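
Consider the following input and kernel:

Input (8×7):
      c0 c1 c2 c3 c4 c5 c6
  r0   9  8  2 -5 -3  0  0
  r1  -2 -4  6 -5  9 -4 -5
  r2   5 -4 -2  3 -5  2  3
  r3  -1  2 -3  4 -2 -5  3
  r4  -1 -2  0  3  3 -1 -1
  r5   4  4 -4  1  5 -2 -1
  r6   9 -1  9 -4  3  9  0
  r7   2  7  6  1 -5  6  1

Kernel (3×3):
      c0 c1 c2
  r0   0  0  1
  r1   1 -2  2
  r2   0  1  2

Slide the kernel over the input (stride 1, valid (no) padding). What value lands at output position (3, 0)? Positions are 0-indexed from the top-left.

-4

The receptive field on the input at this output position is [-1 2 -3 / -1 -2 0 / 4 4 -4]. Elementwise product with the kernel and sum: -3·1 + -1·1 + -2·-2 + 0·2 + 4·1 + -4·2.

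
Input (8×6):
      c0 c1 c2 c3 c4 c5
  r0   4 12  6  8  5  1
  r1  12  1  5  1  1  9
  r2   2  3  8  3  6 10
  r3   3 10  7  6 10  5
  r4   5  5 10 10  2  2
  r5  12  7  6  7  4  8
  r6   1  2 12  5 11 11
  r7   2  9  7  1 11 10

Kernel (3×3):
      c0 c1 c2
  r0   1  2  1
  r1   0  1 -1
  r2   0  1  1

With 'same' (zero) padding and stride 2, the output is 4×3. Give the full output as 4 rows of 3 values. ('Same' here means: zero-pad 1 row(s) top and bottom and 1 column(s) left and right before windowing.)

5 4 14
37 30 23
35 43 43
41 41 44

Output[0,0]: The receptive field on the zero-padded input at this output position is [0 0 0 / 0 4 12 / 0 12 1]. Elementwise product with the kernel and sum: 0·1 + 0·2 + 0·1 + 4·1 + 12·-1 + 12·1 + 1·1.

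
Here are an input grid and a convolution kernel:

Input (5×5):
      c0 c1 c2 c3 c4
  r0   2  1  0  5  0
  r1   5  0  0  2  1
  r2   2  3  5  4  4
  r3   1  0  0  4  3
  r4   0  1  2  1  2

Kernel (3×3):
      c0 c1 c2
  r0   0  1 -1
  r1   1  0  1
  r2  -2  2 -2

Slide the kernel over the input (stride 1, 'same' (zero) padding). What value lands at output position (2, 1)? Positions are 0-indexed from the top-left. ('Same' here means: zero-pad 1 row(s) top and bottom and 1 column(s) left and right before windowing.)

The receptive field on the zero-padded input at this output position is [5 0 0 / 2 3 5 / 1 0 0]. Elementwise product with the kernel and sum: 0·1 + 0·-1 + 2·1 + 5·1 + 1·-2 + 0·2 + 0·-2.

5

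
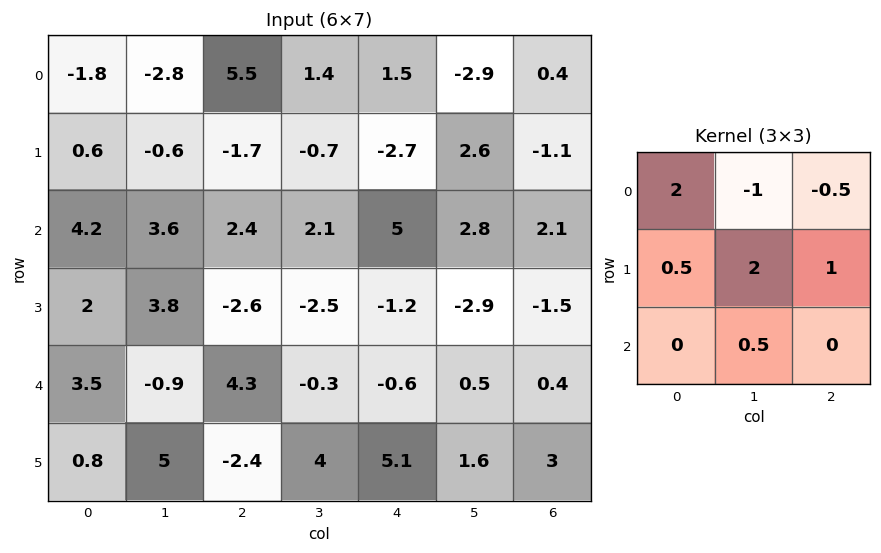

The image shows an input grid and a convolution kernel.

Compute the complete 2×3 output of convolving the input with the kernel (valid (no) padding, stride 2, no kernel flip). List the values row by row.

Output[0,0]: The receptive field on the input at this output position is [-1.8 -2.8 5.5 / 0.6 -0.6 -1.7 / 4.2 3.6 2.4]. Elementwise product with the kernel and sum: -1.8·2 + -2.8·-1 + 5.5·-0.5 + 0.6·0.5 + -0.6·2 + -1.7·1 + 3.6·0.5.
Output[0,1]: The receptive field on the input at this output position is [5.5 1.4 1.5 / -1.7 -0.7 -2.7 / 2.4 2.1 5]. Elementwise product with the kernel and sum: 5.5·2 + 1.4·-1 + 1.5·-0.5 + -1.7·0.5 + -0.7·2 + -2.7·1 + 2.1·0.5.

-4.35 4.95 9.85
9.15 -7.45 -1.5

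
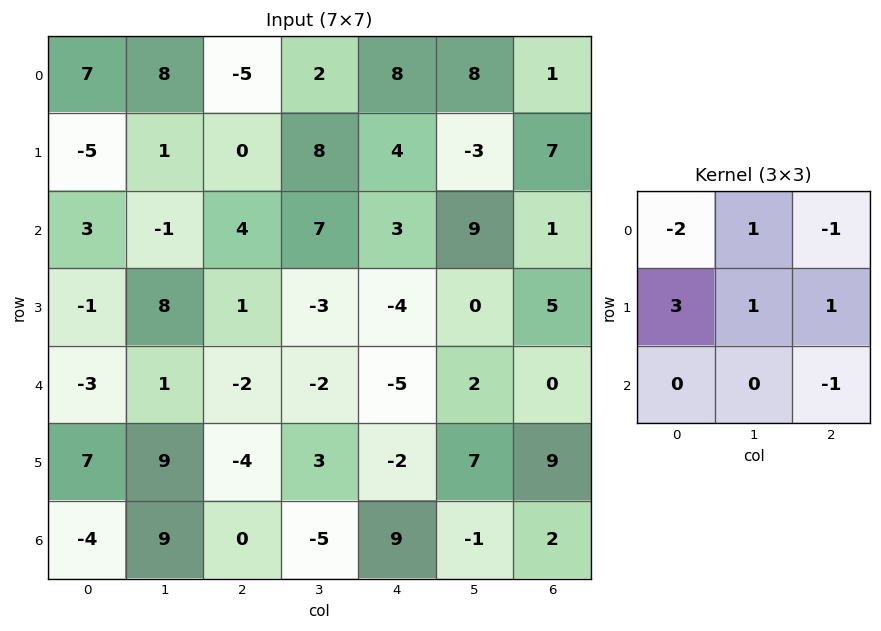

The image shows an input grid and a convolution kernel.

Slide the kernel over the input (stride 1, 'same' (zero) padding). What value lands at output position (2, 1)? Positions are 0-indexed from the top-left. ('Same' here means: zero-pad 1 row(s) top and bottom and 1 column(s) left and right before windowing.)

22

The receptive field on the zero-padded input at this output position is [-5 1 0 / 3 -1 4 / -1 8 1]. Elementwise product with the kernel and sum: -5·-2 + 1·1 + 0·-1 + 3·3 + -1·1 + 4·1 + 1·-1.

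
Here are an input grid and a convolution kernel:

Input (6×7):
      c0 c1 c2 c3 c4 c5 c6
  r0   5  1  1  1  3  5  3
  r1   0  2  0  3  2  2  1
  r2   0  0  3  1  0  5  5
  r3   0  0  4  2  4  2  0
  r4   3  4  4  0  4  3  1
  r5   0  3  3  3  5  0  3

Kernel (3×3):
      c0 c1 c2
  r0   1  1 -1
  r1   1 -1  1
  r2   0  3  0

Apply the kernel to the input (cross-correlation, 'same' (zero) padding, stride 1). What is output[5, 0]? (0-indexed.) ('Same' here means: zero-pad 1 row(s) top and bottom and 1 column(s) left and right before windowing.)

2

The receptive field on the zero-padded input at this output position is [0 3 4 / 0 0 3 / 0 0 0]. Elementwise product with the kernel and sum: 0·1 + 3·1 + 4·-1 + 0·1 + 0·-1 + 3·1 + 0·3.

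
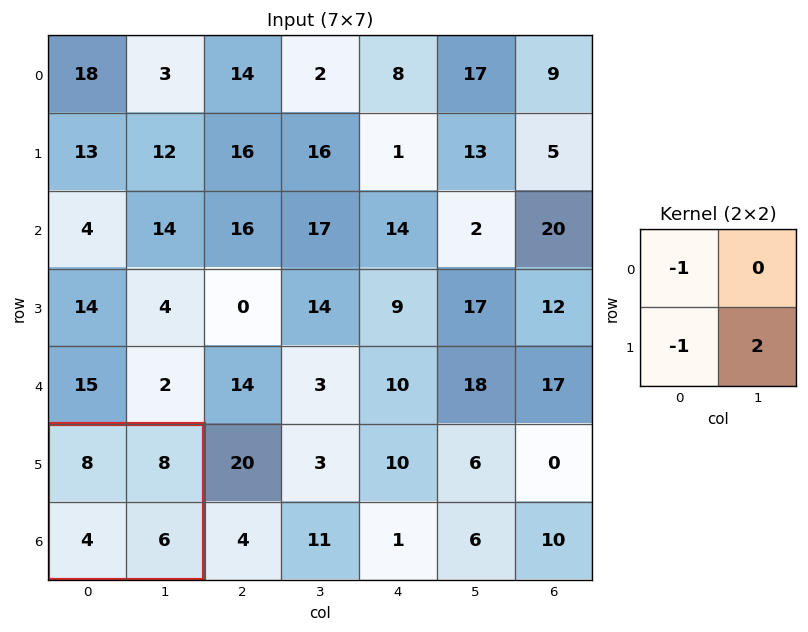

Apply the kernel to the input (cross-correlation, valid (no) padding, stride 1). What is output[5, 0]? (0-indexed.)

0

The receptive field on the input at this output position is [8 8 / 4 6]. Elementwise product with the kernel and sum: 8·-1 + 4·-1 + 6·2.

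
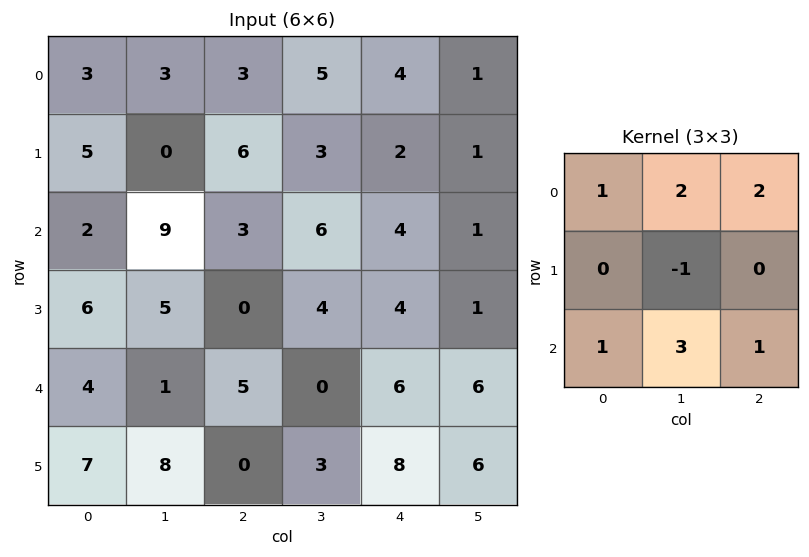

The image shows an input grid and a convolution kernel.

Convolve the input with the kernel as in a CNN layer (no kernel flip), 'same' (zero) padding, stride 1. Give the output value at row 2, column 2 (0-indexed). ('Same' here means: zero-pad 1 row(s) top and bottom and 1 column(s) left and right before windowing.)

24

The receptive field on the zero-padded input at this output position is [0 6 3 / 9 3 6 / 5 0 4]. Elementwise product with the kernel and sum: 0·1 + 6·2 + 3·2 + 3·-1 + 5·1 + 0·3 + 4·1.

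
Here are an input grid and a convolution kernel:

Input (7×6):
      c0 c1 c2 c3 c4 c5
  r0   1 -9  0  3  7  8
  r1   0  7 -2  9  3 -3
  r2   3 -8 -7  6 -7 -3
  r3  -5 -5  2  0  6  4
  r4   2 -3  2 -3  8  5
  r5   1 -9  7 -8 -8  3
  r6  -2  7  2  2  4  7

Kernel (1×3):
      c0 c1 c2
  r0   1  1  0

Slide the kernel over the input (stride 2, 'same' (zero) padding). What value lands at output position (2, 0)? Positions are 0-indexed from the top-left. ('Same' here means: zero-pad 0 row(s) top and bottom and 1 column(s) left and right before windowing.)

2

The receptive field on the zero-padded input at this output position is [0 2 -3]. Elementwise product with the kernel and sum: 0·1 + 2·1.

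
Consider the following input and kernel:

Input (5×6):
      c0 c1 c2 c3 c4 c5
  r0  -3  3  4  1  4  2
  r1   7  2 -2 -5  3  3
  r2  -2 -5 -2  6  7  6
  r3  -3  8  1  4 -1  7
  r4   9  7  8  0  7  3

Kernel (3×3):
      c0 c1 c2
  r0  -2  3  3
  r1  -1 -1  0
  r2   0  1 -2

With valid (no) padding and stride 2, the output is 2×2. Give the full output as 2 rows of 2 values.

17 6
-31 24

Output[0,0]: The receptive field on the input at this output position is [-3 3 4 / 7 2 -2 / -2 -5 -2]. Elementwise product with the kernel and sum: -3·-2 + 3·3 + 4·3 + 7·-1 + 2·-1 + -5·1 + -2·-2.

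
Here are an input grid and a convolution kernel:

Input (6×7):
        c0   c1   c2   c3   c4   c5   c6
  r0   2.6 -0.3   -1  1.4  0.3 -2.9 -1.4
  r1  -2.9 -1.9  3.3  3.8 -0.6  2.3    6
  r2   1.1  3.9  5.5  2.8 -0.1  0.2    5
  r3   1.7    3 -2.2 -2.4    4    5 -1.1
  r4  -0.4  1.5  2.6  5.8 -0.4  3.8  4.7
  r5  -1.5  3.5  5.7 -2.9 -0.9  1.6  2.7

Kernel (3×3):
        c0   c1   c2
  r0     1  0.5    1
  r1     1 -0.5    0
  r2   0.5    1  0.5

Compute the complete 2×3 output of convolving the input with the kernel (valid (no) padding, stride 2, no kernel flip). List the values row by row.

6.7 6.9 -1.65
11.35 12.7 12.45

Output[0,0]: The receptive field on the input at this output position is [2.6 -0.3 -1 / -2.9 -1.9 3.3 / 1.1 3.9 5.5]. Elementwise product with the kernel and sum: 2.6·1 + -0.3·0.5 + -1·1 + -2.9·1 + -1.9·-0.5 + 1.1·0.5 + 3.9·1 + 5.5·0.5.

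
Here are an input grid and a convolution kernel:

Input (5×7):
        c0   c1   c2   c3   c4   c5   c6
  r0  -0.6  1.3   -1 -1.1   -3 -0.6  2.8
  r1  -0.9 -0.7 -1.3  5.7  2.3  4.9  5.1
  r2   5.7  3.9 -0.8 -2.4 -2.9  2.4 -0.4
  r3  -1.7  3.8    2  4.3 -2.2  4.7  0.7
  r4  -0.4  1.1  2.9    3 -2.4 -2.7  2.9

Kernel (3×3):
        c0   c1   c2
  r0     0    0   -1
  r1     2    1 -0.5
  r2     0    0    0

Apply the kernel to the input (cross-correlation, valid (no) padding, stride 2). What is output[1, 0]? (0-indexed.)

The receptive field on the input at this output position is [5.7 3.9 -0.8 / -1.7 3.8 2 / -0.4 1.1 2.9]. Elementwise product with the kernel and sum: -0.8·-1 + -1.7·2 + 3.8·1 + 2·-0.5.

0.2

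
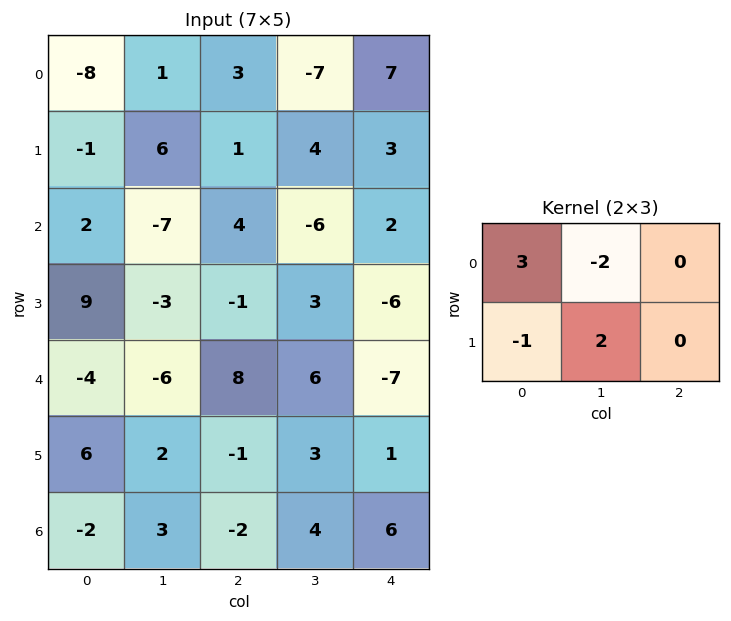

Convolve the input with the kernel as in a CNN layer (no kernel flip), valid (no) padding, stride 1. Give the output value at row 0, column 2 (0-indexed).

The receptive field on the input at this output position is [3 -7 7 / 1 4 3]. Elementwise product with the kernel and sum: 3·3 + -7·-2 + 1·-1 + 4·2.

30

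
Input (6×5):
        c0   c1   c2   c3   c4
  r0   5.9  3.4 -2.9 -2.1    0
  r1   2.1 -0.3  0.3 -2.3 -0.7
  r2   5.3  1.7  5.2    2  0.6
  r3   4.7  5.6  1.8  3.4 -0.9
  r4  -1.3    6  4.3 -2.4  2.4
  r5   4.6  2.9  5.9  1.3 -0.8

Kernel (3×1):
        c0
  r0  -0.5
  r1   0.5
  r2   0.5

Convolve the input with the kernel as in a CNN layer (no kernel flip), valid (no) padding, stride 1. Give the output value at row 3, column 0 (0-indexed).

The receptive field on the input at this output position is [4.7 / -1.3 / 4.6]. Elementwise product with the kernel and sum: 4.7·-0.5 + -1.3·0.5 + 4.6·0.5.

-0.7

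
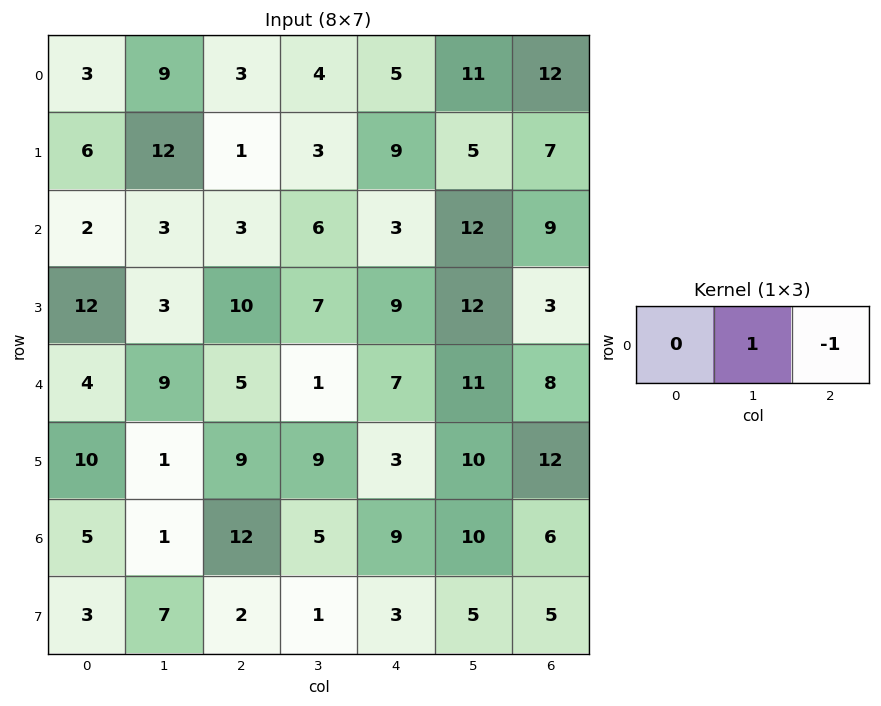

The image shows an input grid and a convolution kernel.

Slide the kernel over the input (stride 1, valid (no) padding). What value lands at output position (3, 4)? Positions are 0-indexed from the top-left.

9

The receptive field on the input at this output position is [9 12 3]. Elementwise product with the kernel and sum: 12·1 + 3·-1.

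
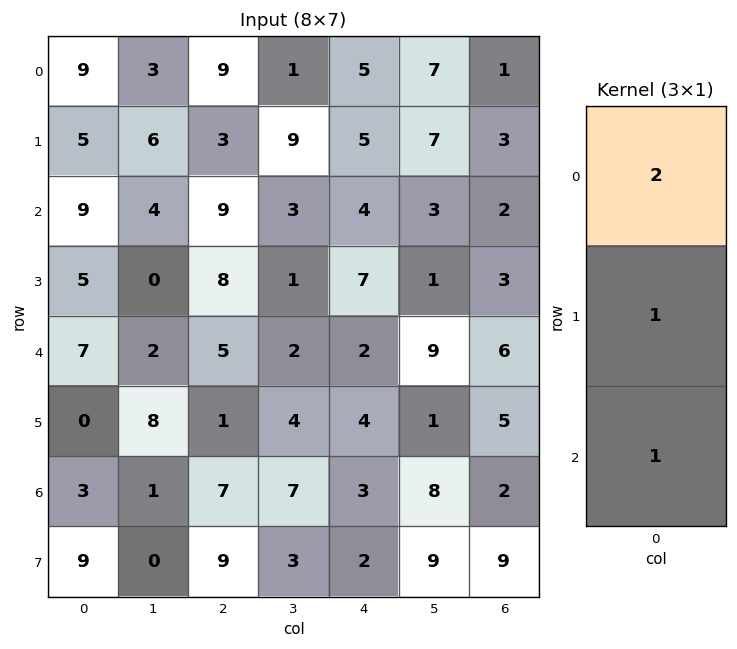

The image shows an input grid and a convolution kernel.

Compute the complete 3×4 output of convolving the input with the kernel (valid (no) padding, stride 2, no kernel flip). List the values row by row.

Output[0,0]: The receptive field on the input at this output position is [9 / 5 / 9]. Elementwise product with the kernel and sum: 9·2 + 5·1 + 9·1.

32 30 19 7
30 31 17 13
17 18 11 19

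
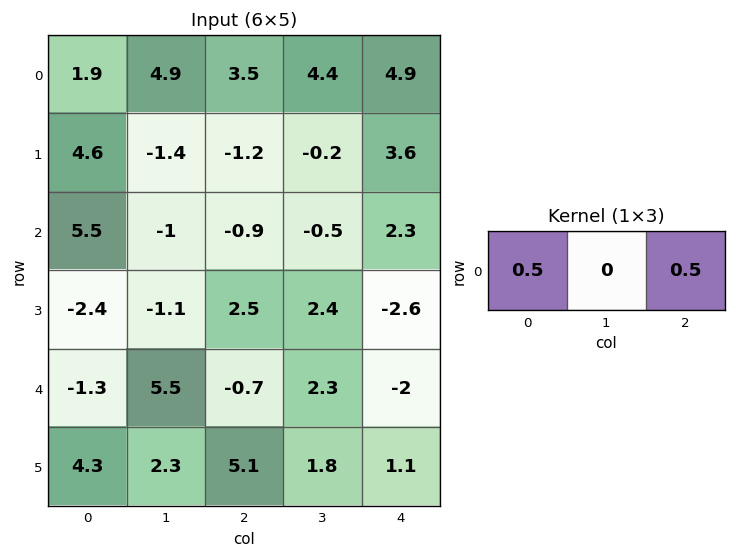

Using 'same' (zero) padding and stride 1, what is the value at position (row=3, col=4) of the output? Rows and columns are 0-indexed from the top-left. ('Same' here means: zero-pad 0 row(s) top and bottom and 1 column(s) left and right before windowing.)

1.2

The receptive field on the zero-padded input at this output position is [2.4 -2.6 0]. Elementwise product with the kernel and sum: 2.4·0.5 + 0·0.5.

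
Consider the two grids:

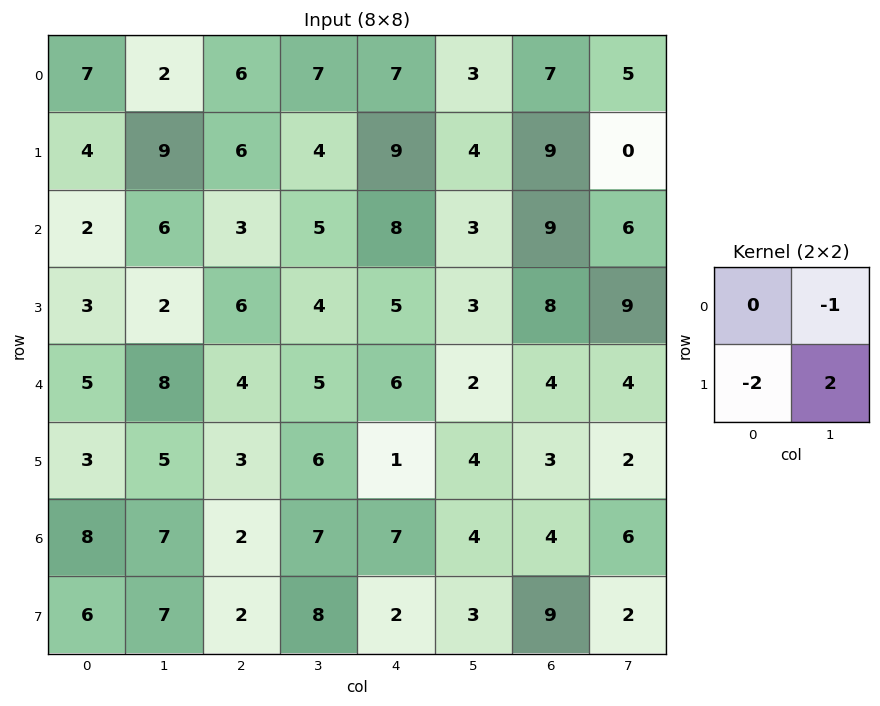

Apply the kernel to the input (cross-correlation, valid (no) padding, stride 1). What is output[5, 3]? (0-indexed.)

The receptive field on the input at this output position is [6 1 / 7 7]. Elementwise product with the kernel and sum: 1·-1 + 7·-2 + 7·2.

-1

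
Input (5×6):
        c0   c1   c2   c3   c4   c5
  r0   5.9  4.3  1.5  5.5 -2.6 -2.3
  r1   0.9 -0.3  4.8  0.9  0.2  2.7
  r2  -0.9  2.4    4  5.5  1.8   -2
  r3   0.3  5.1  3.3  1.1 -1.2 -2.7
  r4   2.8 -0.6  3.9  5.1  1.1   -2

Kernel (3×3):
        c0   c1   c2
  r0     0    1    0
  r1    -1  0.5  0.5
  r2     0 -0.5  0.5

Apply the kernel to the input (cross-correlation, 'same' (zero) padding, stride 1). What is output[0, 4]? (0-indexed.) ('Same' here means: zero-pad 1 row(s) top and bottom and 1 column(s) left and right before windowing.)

-6.7

The receptive field on the zero-padded input at this output position is [0 0 0 / 5.5 -2.6 -2.3 / 0.9 0.2 2.7]. Elementwise product with the kernel and sum: 0·1 + 5.5·-1 + -2.6·0.5 + -2.3·0.5 + 0.2·-0.5 + 2.7·0.5.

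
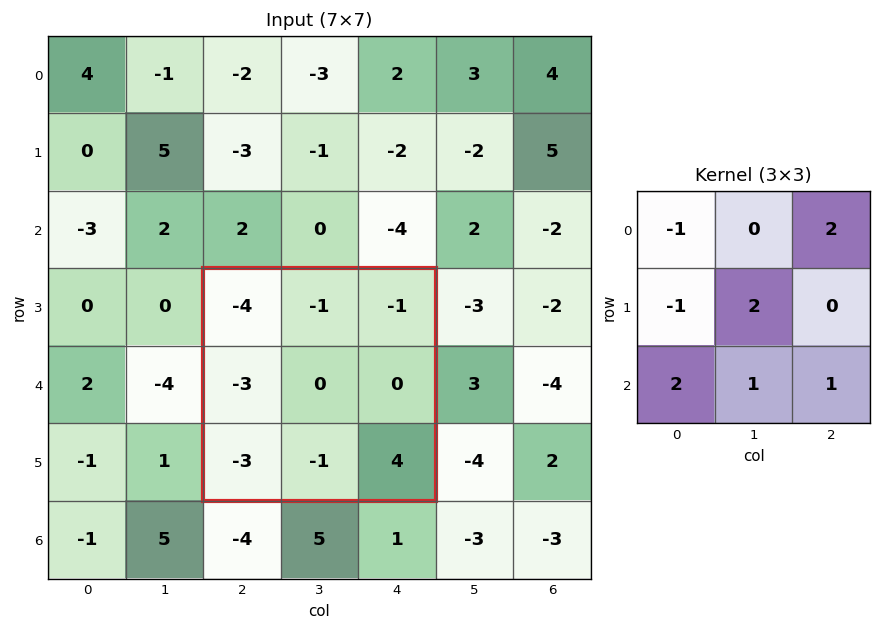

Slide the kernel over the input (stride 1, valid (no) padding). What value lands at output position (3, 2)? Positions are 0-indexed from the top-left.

2

The receptive field on the input at this output position is [-4 -1 -1 / -3 0 0 / -3 -1 4]. Elementwise product with the kernel and sum: -4·-1 + -1·2 + -3·-1 + 0·2 + -3·2 + -1·1 + 4·1.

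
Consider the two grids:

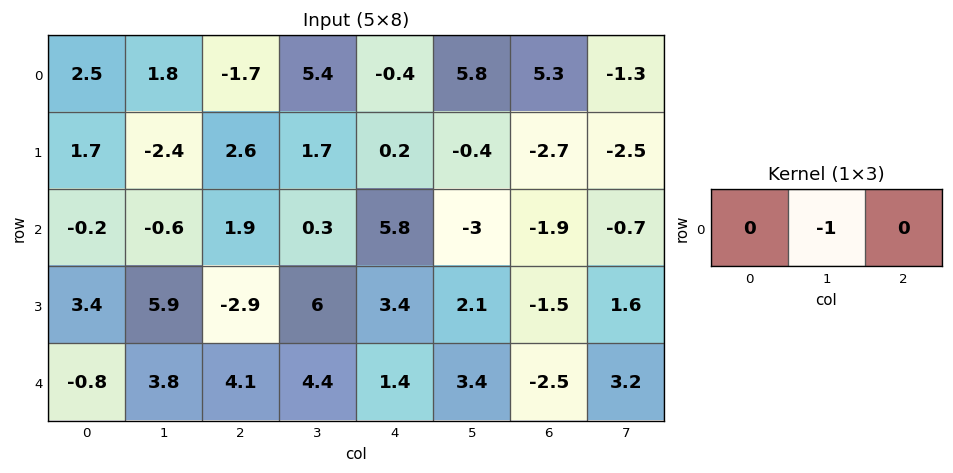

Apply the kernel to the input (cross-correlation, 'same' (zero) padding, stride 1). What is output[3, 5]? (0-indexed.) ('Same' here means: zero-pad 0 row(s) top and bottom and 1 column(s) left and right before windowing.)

The receptive field on the zero-padded input at this output position is [3.4 2.1 -1.5]. Elementwise product with the kernel and sum: 2.1·-1.

-2.1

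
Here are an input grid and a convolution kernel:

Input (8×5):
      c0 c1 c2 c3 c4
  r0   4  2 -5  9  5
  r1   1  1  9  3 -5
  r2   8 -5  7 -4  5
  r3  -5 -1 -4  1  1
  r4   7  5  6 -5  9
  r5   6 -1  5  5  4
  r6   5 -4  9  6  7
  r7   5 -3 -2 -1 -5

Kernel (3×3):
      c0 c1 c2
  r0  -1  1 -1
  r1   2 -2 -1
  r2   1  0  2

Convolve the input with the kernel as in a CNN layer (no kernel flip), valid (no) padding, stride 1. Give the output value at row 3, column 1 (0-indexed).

8

The receptive field on the input at this output position is [-1 -4 1 / 5 6 -5 / -1 5 5]. Elementwise product with the kernel and sum: -1·-1 + -4·1 + 1·-1 + 5·2 + 6·-2 + -5·-1 + -1·1 + 5·2.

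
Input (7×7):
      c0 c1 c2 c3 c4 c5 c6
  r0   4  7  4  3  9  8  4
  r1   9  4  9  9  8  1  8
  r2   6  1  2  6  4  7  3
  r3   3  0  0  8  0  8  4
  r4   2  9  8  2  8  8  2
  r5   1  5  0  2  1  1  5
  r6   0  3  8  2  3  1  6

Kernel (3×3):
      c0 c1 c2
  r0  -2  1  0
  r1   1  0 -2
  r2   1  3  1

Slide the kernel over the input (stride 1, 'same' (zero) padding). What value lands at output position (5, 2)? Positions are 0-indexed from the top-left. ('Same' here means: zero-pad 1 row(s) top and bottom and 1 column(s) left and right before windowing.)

20

The receptive field on the zero-padded input at this output position is [9 8 2 / 5 0 2 / 3 8 2]. Elementwise product with the kernel and sum: 9·-2 + 8·1 + 5·1 + 2·-2 + 3·1 + 8·3 + 2·1.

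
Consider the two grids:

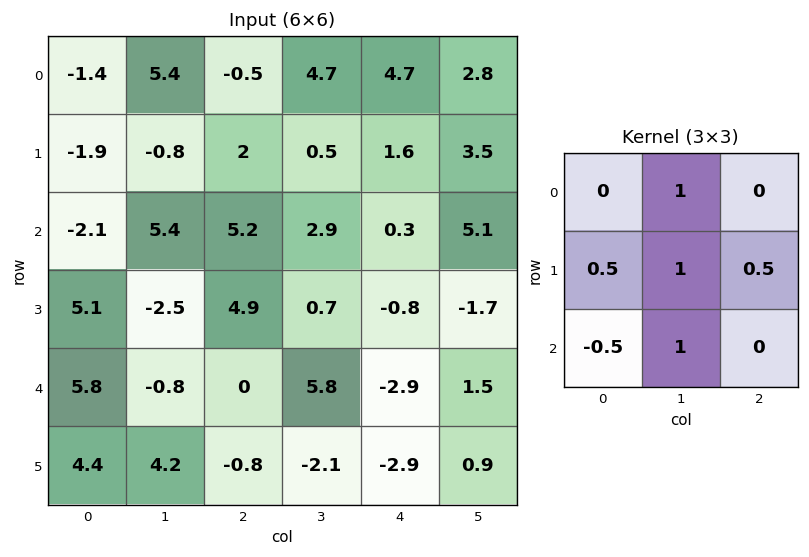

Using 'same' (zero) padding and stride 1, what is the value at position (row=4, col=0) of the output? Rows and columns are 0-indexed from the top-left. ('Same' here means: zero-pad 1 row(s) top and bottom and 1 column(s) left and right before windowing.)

The receptive field on the zero-padded input at this output position is [0 5.1 -2.5 / 0 5.8 -0.8 / 0 4.4 4.2]. Elementwise product with the kernel and sum: 5.1·1 + 0·0.5 + 5.8·1 + -0.8·0.5 + 0·-0.5 + 4.4·1.

14.9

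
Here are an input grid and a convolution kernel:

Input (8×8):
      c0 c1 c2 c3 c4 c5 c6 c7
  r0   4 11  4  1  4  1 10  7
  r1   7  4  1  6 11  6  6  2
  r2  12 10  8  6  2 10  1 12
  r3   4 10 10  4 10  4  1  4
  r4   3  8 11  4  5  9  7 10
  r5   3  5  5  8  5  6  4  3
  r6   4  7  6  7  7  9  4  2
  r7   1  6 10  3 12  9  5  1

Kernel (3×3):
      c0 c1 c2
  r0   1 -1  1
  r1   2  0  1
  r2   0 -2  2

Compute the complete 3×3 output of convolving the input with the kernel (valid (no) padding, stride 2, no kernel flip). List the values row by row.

8 12 23
34 36 10
15 27 7

Output[0,0]: The receptive field on the input at this output position is [4 11 4 / 7 4 1 / 12 10 8]. Elementwise product with the kernel and sum: 4·1 + 11·-1 + 4·1 + 7·2 + 1·1 + 10·-2 + 8·2.
Output[0,1]: The receptive field on the input at this output position is [4 1 4 / 1 6 11 / 8 6 2]. Elementwise product with the kernel and sum: 4·1 + 1·-1 + 4·1 + 1·2 + 11·1 + 6·-2 + 2·2.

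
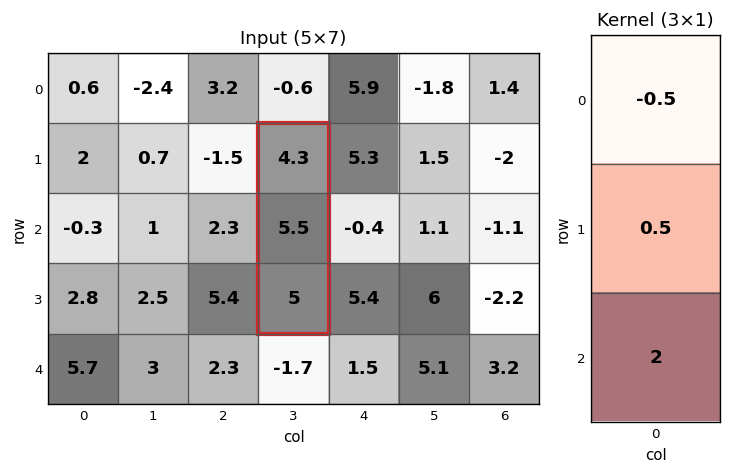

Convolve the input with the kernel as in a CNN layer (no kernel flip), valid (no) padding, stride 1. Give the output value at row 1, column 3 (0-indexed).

10.6

The receptive field on the input at this output position is [4.3 / 5.5 / 5]. Elementwise product with the kernel and sum: 4.3·-0.5 + 5.5·0.5 + 5·2.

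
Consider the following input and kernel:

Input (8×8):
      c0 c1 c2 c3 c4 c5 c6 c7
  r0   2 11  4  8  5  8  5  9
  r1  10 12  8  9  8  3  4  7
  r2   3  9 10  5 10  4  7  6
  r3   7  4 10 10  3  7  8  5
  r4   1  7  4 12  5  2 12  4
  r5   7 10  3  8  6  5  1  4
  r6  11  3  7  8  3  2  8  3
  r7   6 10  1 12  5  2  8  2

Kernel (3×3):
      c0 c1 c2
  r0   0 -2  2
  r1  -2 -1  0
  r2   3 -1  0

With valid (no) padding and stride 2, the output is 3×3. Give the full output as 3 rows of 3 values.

-46 -6 1
-20 -20 6
0 -15 10

Output[0,0]: The receptive field on the input at this output position is [2 11 4 / 10 12 8 / 3 9 10]. Elementwise product with the kernel and sum: 11·-2 + 4·2 + 10·-2 + 12·-1 + 3·3 + 9·-1.
Output[0,1]: The receptive field on the input at this output position is [4 8 5 / 8 9 8 / 10 5 10]. Elementwise product with the kernel and sum: 8·-2 + 5·2 + 8·-2 + 9·-1 + 10·3 + 5·-1.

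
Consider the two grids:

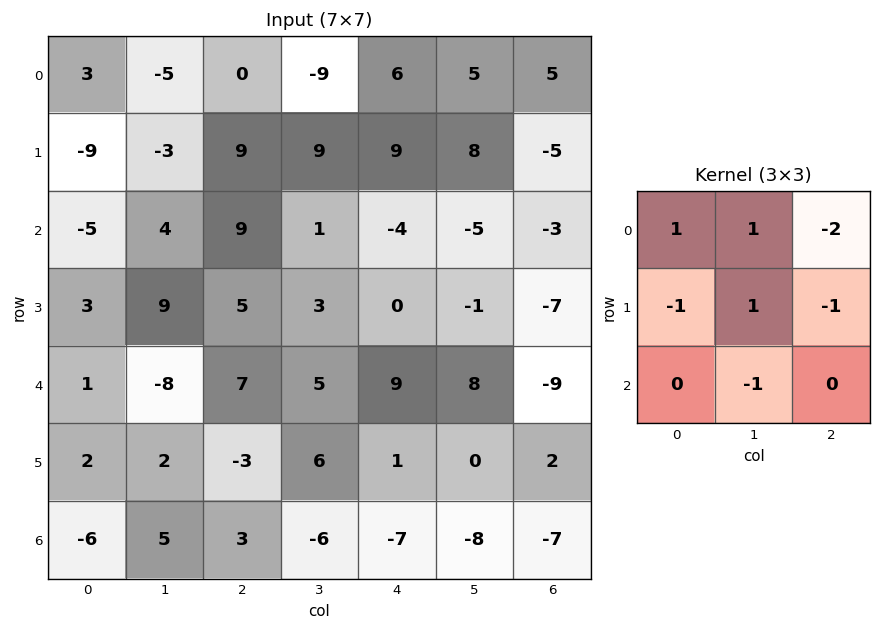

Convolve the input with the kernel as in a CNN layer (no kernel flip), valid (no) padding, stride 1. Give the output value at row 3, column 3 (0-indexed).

The receptive field on the input at this output position is [3 0 -1 / 5 9 8 / 6 1 0]. Elementwise product with the kernel and sum: 3·1 + 0·1 + -1·-2 + 5·-1 + 9·1 + 8·-1 + 1·-1.

0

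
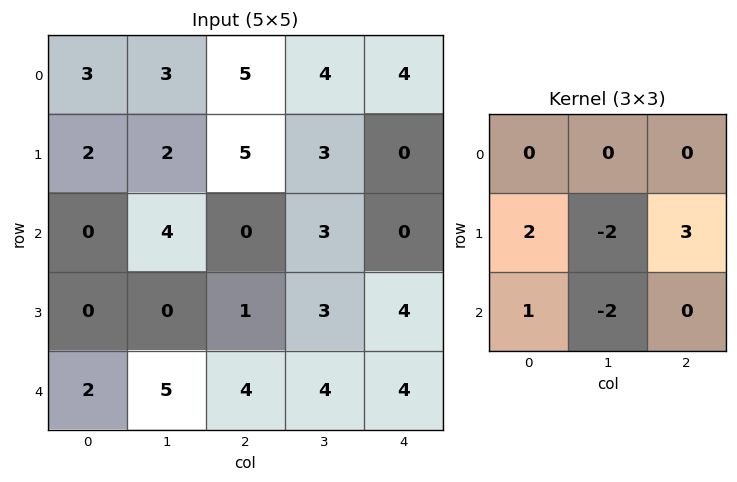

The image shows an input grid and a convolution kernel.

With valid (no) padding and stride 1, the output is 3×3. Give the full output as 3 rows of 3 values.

Output[0,0]: The receptive field on the input at this output position is [3 3 5 / 2 2 5 / 0 4 0]. Elementwise product with the kernel and sum: 2·2 + 2·-2 + 5·3 + 0·1 + 4·-2.

7 7 -2
-8 15 -11
-5 4 4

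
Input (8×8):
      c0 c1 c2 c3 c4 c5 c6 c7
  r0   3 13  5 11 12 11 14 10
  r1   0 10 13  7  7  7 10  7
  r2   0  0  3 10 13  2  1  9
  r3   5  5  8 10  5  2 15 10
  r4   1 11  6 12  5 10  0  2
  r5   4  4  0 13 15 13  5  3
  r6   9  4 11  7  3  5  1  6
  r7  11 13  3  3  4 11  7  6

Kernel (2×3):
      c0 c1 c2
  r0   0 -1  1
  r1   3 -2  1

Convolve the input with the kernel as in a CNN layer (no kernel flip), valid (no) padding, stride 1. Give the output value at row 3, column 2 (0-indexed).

-6

The receptive field on the input at this output position is [8 10 5 / 6 12 5]. Elementwise product with the kernel and sum: 10·-1 + 5·1 + 6·3 + 12·-2 + 5·1.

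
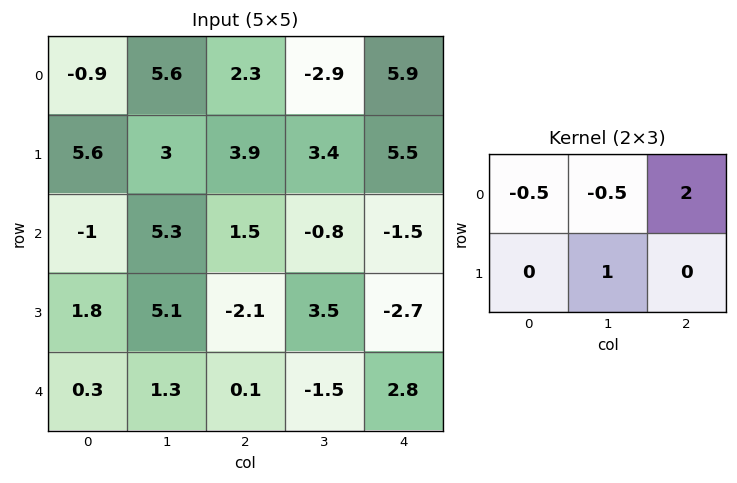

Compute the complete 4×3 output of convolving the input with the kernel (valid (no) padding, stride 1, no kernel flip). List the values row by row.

5.25 -5.85 15.5
8.8 4.85 6.55
5.95 -7.1 0.15
-6.35 5.6 -7.6

Output[0,0]: The receptive field on the input at this output position is [-0.9 5.6 2.3 / 5.6 3 3.9]. Elementwise product with the kernel and sum: -0.9·-0.5 + 5.6·-0.5 + 2.3·2 + 3·1.
Output[0,1]: The receptive field on the input at this output position is [5.6 2.3 -2.9 / 3 3.9 3.4]. Elementwise product with the kernel and sum: 5.6·-0.5 + 2.3·-0.5 + -2.9·2 + 3.9·1.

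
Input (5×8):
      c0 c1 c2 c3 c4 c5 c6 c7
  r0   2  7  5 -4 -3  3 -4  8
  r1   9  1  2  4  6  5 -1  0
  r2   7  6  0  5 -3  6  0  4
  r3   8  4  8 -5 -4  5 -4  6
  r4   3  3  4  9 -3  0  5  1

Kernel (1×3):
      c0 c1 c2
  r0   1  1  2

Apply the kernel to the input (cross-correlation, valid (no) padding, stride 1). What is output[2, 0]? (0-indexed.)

13

The receptive field on the input at this output position is [7 6 0]. Elementwise product with the kernel and sum: 7·1 + 6·1 + 0·2.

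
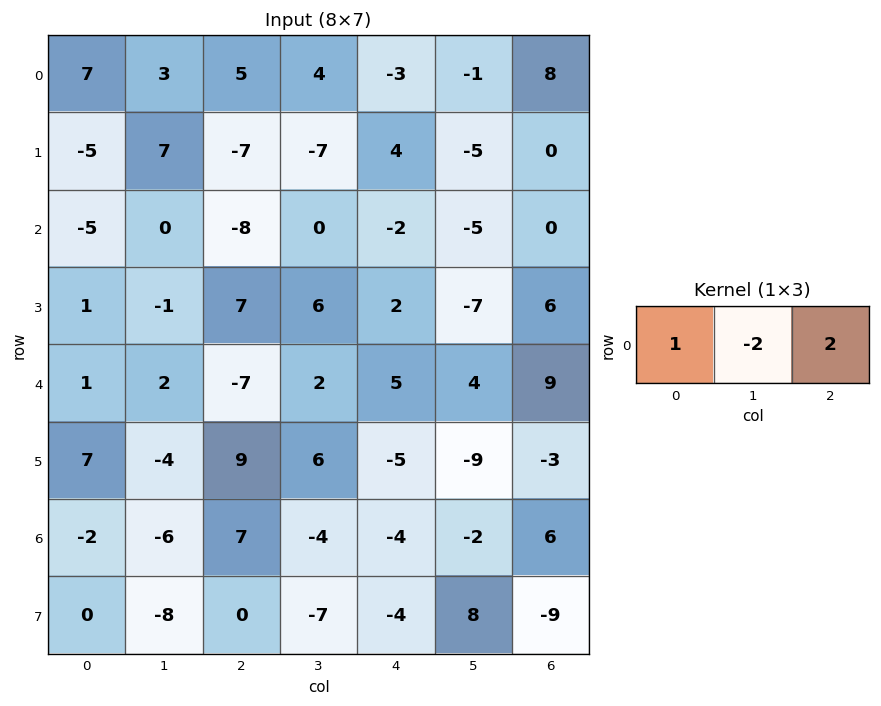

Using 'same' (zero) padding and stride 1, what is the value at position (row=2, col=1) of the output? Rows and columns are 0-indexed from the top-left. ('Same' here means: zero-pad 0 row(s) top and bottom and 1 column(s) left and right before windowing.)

-21

The receptive field on the zero-padded input at this output position is [-5 0 -8]. Elementwise product with the kernel and sum: -5·1 + 0·-2 + -8·2.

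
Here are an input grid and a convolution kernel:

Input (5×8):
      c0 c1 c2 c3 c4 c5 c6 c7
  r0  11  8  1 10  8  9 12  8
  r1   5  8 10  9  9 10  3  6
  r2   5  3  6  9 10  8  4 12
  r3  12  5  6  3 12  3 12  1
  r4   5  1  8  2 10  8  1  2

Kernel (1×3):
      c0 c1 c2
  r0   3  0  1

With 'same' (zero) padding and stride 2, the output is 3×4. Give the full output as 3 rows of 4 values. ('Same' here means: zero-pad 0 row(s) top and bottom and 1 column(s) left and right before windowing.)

8 34 39 35
3 18 35 36
1 5 14 26

Output[0,0]: The receptive field on the zero-padded input at this output position is [0 11 8]. Elementwise product with the kernel and sum: 0·3 + 8·1.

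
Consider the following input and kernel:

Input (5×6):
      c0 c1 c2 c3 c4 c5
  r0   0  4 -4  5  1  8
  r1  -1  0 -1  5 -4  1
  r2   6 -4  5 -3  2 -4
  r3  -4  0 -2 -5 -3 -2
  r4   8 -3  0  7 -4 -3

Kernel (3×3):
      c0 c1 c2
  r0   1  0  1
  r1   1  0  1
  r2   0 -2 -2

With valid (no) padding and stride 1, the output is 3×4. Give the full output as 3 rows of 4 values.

-8 10 -6 23
13 12 18 9
11 -26 -4 0

Output[0,0]: The receptive field on the input at this output position is [0 4 -4 / -1 0 -1 / 6 -4 5]. Elementwise product with the kernel and sum: 0·1 + -4·1 + -1·1 + -1·1 + -4·-2 + 5·-2.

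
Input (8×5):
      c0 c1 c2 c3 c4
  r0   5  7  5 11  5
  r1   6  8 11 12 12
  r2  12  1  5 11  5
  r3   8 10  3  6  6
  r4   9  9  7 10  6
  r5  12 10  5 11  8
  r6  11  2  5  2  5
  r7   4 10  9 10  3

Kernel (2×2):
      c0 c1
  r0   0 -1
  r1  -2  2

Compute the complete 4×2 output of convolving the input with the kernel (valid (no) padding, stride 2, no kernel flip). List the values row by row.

-3 -9
3 -5
-13 2
10 0

Output[0,0]: The receptive field on the input at this output position is [5 7 / 6 8]. Elementwise product with the kernel and sum: 7·-1 + 6·-2 + 8·2.
Output[0,1]: The receptive field on the input at this output position is [5 11 / 11 12]. Elementwise product with the kernel and sum: 11·-1 + 11·-2 + 12·2.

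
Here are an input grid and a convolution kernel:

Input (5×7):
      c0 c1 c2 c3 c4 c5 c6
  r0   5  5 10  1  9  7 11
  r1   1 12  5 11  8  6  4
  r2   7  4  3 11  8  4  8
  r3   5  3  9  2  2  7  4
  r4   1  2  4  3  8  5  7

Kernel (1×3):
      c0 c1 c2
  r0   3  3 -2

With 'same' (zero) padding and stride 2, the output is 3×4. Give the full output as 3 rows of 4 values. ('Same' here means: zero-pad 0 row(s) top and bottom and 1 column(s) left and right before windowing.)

5 43 16 54
13 -1 49 36
-1 12 23 36

Output[0,0]: The receptive field on the zero-padded input at this output position is [0 5 5]. Elementwise product with the kernel and sum: 0·3 + 5·3 + 5·-2.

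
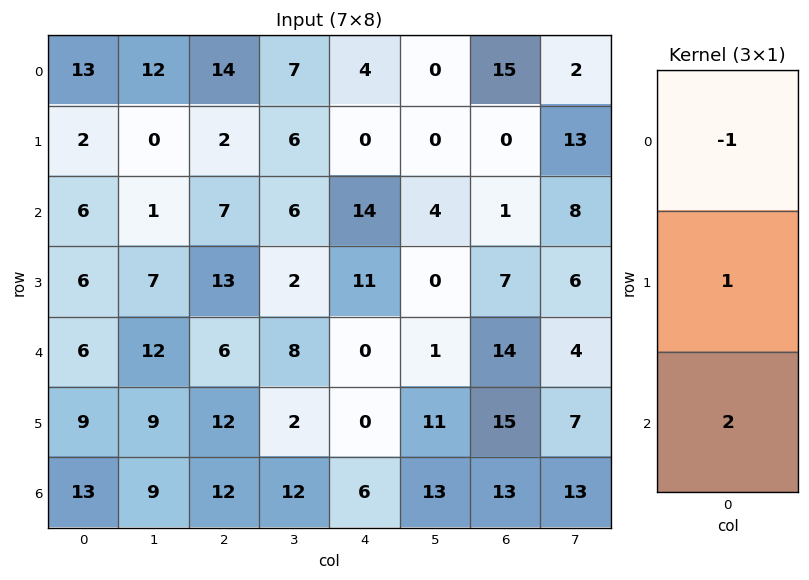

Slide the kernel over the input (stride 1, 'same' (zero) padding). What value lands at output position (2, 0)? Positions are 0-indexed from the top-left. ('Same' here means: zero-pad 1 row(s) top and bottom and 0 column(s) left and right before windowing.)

16

The receptive field on the zero-padded input at this output position is [2 / 6 / 6]. Elementwise product with the kernel and sum: 2·-1 + 6·1 + 6·2.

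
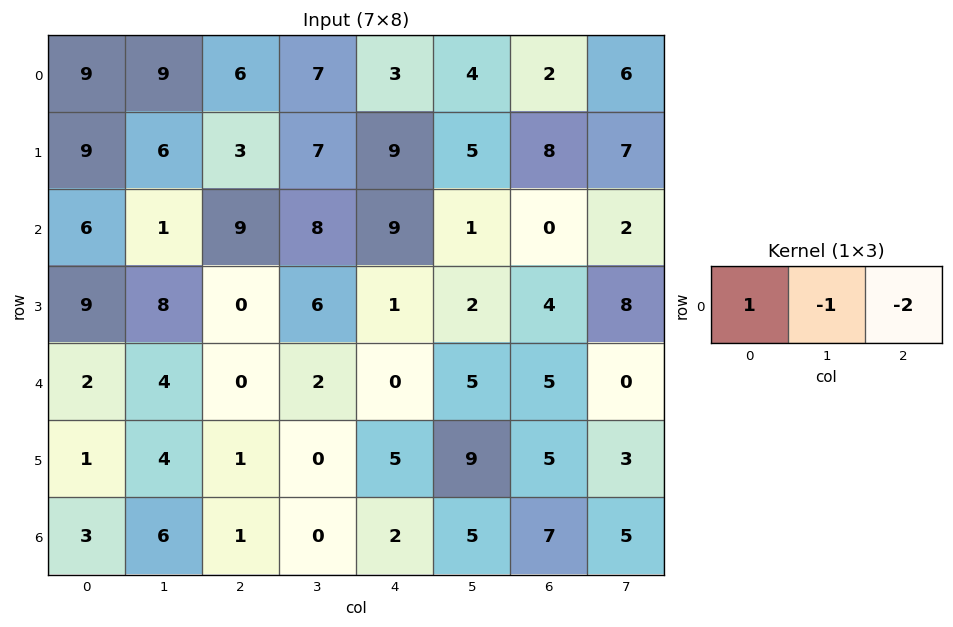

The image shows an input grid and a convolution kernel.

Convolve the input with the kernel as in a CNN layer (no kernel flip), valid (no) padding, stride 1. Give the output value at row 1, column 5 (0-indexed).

-17

The receptive field on the input at this output position is [5 8 7]. Elementwise product with the kernel and sum: 5·1 + 8·-1 + 7·-2.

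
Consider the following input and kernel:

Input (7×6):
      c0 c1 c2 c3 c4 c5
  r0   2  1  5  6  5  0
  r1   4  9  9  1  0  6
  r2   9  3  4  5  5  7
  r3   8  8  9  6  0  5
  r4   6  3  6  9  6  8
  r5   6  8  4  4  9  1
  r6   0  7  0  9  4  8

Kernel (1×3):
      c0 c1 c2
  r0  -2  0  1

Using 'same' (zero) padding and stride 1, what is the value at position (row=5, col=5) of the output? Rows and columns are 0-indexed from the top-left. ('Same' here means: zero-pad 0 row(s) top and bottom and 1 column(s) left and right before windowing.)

-18

The receptive field on the zero-padded input at this output position is [9 1 0]. Elementwise product with the kernel and sum: 9·-2 + 0·1.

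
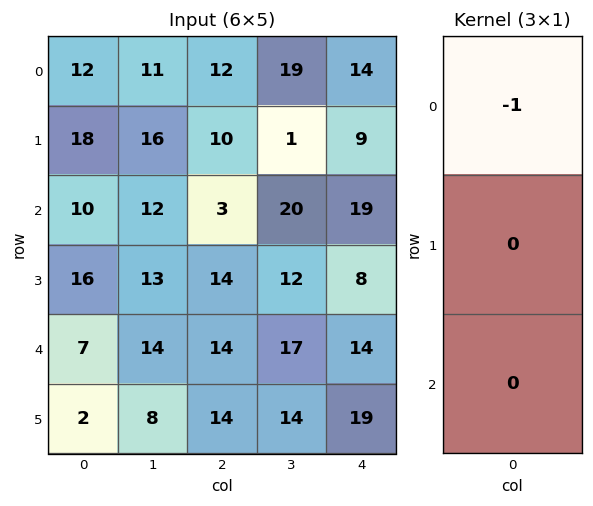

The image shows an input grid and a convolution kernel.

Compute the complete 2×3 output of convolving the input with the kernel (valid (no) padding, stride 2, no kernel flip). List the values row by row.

-12 -12 -14
-10 -3 -19

Output[0,0]: The receptive field on the input at this output position is [12 / 18 / 10]. Elementwise product with the kernel and sum: 12·-1.
Output[0,1]: The receptive field on the input at this output position is [12 / 10 / 3]. Elementwise product with the kernel and sum: 12·-1.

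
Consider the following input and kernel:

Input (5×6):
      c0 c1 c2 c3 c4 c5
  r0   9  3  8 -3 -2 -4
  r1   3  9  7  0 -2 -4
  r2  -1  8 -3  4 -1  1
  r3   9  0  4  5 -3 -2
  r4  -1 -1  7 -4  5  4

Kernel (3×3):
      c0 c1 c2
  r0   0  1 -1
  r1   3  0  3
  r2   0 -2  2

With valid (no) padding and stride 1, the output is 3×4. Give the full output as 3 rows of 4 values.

3 52 4 -6
-2 45 -26 19
66 -14 26 5

Output[0,0]: The receptive field on the input at this output position is [9 3 8 / 3 9 7 / -1 8 -3]. Elementwise product with the kernel and sum: 3·1 + 8·-1 + 3·3 + 7·3 + 8·-2 + -3·2.
Output[0,1]: The receptive field on the input at this output position is [3 8 -3 / 9 7 0 / 8 -3 4]. Elementwise product with the kernel and sum: 8·1 + -3·-1 + 9·3 + 0·3 + -3·-2 + 4·2.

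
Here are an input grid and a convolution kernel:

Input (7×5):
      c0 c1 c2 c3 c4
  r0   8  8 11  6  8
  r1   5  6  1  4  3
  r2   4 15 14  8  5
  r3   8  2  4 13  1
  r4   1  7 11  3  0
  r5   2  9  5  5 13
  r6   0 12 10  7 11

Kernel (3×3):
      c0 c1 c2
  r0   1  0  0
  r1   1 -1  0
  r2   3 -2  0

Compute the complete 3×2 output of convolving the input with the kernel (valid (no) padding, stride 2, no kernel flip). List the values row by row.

-11 34
-1 32
-30 27

Output[0,0]: The receptive field on the input at this output position is [8 8 11 / 5 6 1 / 4 15 14]. Elementwise product with the kernel and sum: 8·1 + 5·1 + 6·-1 + 4·3 + 15·-2.
Output[0,1]: The receptive field on the input at this output position is [11 6 8 / 1 4 3 / 14 8 5]. Elementwise product with the kernel and sum: 11·1 + 1·1 + 4·-1 + 14·3 + 8·-2.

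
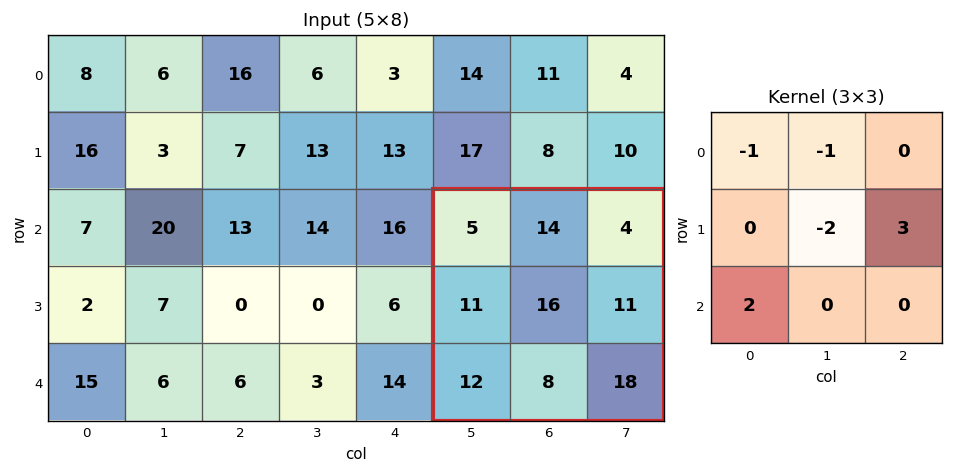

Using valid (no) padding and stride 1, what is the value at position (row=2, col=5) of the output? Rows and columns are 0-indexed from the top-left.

The receptive field on the input at this output position is [5 14 4 / 11 16 11 / 12 8 18]. Elementwise product with the kernel and sum: 5·-1 + 14·-1 + 16·-2 + 11·3 + 12·2.

6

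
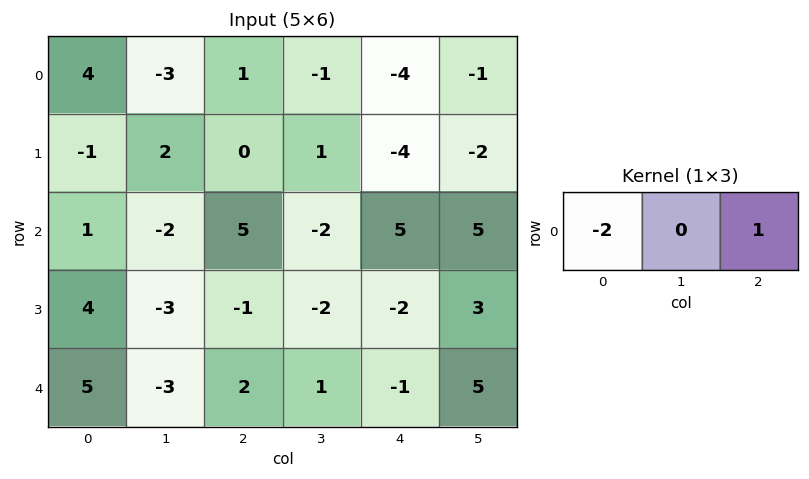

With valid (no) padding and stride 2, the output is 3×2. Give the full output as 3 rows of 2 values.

-7 -6
3 -5
-8 -5

Output[0,0]: The receptive field on the input at this output position is [4 -3 1]. Elementwise product with the kernel and sum: 4·-2 + 1·1.
Output[0,1]: The receptive field on the input at this output position is [1 -1 -4]. Elementwise product with the kernel and sum: 1·-2 + -4·1.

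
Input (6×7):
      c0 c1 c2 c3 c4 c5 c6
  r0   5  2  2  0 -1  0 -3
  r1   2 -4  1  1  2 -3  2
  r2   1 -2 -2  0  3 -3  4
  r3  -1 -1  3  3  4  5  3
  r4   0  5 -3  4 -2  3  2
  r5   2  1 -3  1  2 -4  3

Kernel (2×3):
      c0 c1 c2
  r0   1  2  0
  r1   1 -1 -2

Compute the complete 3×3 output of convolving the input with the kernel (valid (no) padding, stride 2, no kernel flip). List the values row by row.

Output[0,0]: The receptive field on the input at this output position is [5 2 2 / 2 -4 1]. Elementwise product with the kernel and sum: 5·1 + 2·2 + 2·1 + -4·-1 + 1·-2.
Output[0,1]: The receptive field on the input at this output position is [2 0 -1 / 1 1 2]. Elementwise product with the kernel and sum: 2·1 + 0·2 + 1·1 + 1·-1 + 2·-2.

13 -2 0
-9 -10 -10
17 -3 4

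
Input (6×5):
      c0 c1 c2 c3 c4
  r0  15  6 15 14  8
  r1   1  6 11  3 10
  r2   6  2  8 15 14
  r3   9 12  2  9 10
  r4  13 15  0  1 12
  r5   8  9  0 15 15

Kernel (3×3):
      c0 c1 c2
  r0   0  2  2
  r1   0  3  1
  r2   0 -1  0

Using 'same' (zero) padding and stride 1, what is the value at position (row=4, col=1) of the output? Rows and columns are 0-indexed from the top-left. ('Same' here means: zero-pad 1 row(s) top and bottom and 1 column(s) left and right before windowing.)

64

The receptive field on the zero-padded input at this output position is [9 12 2 / 13 15 0 / 8 9 0]. Elementwise product with the kernel and sum: 12·2 + 2·2 + 15·3 + 0·1 + 9·-1.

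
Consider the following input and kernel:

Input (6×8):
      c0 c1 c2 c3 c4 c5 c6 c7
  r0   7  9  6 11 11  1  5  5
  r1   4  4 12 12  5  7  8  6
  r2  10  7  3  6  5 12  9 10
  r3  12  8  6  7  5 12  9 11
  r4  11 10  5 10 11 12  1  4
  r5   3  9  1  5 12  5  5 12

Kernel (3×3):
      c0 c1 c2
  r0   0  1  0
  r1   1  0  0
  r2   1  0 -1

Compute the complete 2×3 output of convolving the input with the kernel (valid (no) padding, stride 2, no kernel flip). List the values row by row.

20 21 2
25 6 27

Output[0,0]: The receptive field on the input at this output position is [7 9 6 / 4 4 12 / 10 7 3]. Elementwise product with the kernel and sum: 9·1 + 4·1 + 10·1 + 3·-1.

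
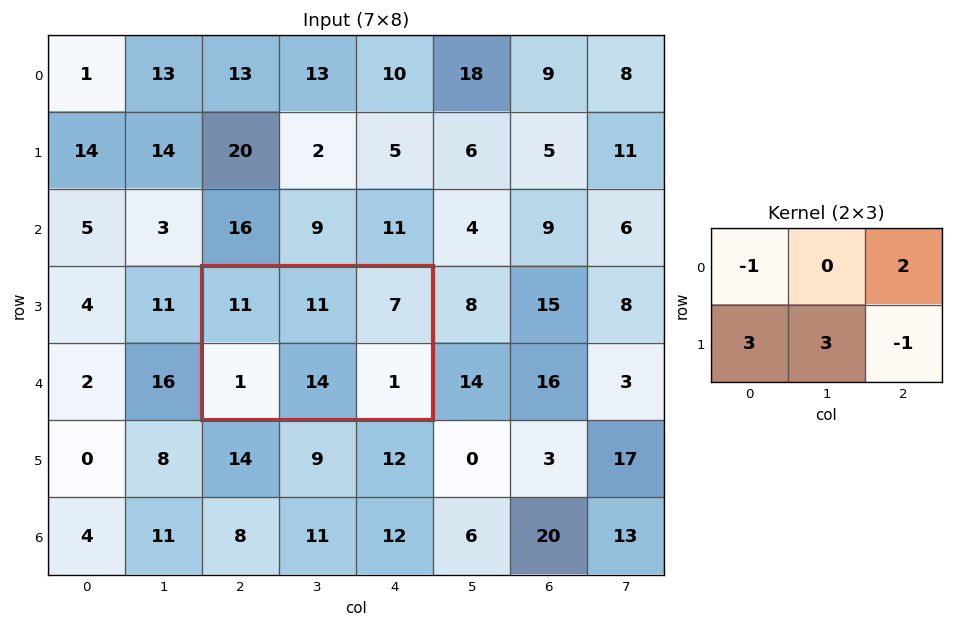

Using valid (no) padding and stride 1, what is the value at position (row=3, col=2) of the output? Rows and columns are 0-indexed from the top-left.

The receptive field on the input at this output position is [11 11 7 / 1 14 1]. Elementwise product with the kernel and sum: 11·-1 + 7·2 + 1·3 + 14·3 + 1·-1.

47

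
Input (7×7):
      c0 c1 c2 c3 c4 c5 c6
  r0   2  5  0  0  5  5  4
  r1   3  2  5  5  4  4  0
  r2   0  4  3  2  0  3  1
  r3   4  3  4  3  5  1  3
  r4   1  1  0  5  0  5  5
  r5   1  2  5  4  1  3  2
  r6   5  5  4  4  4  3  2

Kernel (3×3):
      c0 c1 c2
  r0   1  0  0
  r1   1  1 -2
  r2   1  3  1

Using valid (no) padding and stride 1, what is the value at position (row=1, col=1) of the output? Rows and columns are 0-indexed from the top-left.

The receptive field on the input at this output position is [2 5 5 / 4 3 2 / 3 4 3]. Elementwise product with the kernel and sum: 2·1 + 4·1 + 3·1 + 2·-2 + 3·1 + 4·3 + 3·1.

23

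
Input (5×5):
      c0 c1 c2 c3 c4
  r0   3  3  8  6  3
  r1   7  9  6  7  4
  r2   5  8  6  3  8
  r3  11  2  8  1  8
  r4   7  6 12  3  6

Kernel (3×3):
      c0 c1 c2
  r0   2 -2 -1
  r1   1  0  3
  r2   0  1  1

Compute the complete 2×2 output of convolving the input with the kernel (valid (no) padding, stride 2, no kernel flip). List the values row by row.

31 30
41 39

Output[0,0]: The receptive field on the input at this output position is [3 3 8 / 7 9 6 / 5 8 6]. Elementwise product with the kernel and sum: 3·2 + 3·-2 + 8·-1 + 7·1 + 6·3 + 8·1 + 6·1.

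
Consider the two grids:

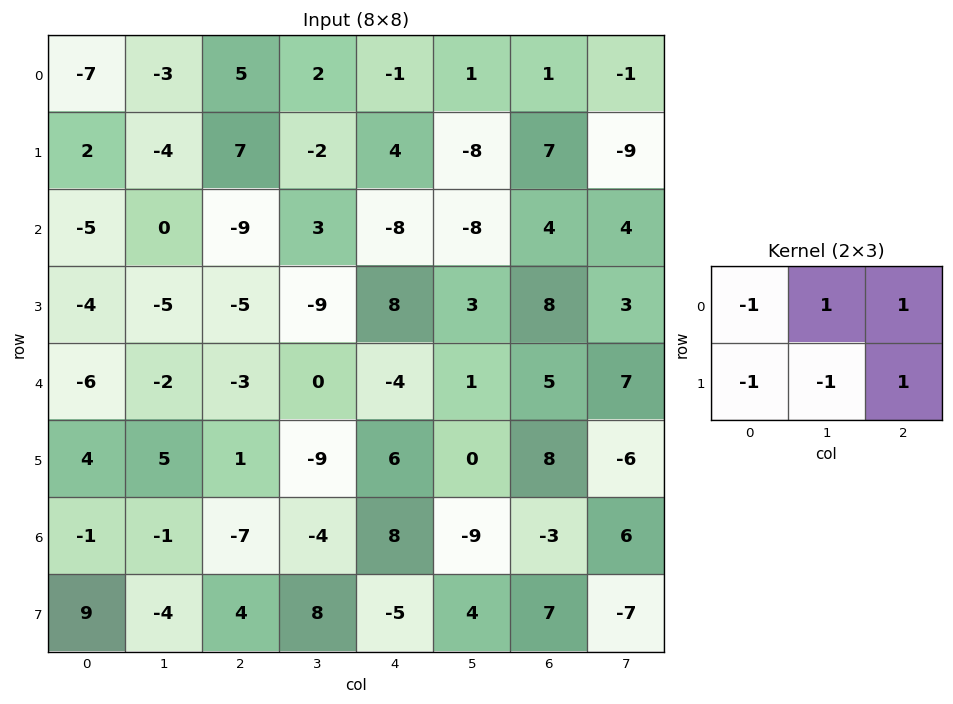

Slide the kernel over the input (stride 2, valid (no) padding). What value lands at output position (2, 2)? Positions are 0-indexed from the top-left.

12

The receptive field on the input at this output position is [-4 1 5 / 6 0 8]. Elementwise product with the kernel and sum: -4·-1 + 1·1 + 5·1 + 6·-1 + 0·-1 + 8·1.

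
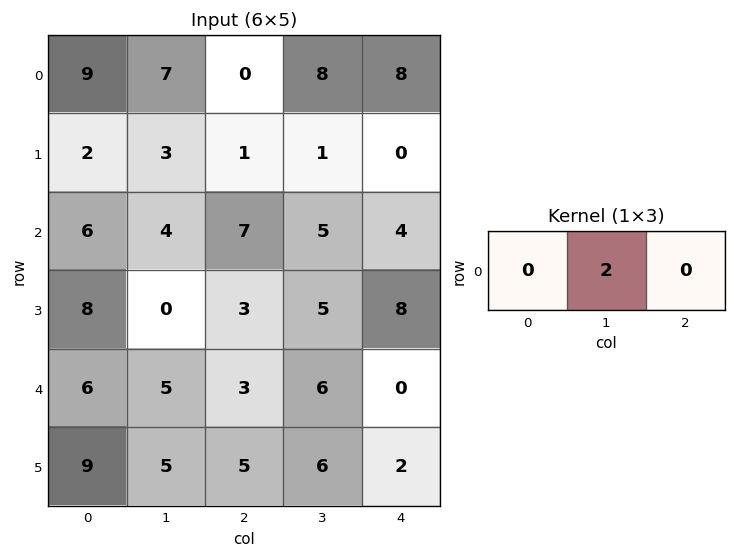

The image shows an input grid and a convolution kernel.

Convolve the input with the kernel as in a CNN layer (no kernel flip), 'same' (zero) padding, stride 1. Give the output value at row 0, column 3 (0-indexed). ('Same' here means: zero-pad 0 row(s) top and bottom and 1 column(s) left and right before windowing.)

16

The receptive field on the zero-padded input at this output position is [0 8 8]. Elementwise product with the kernel and sum: 8·2.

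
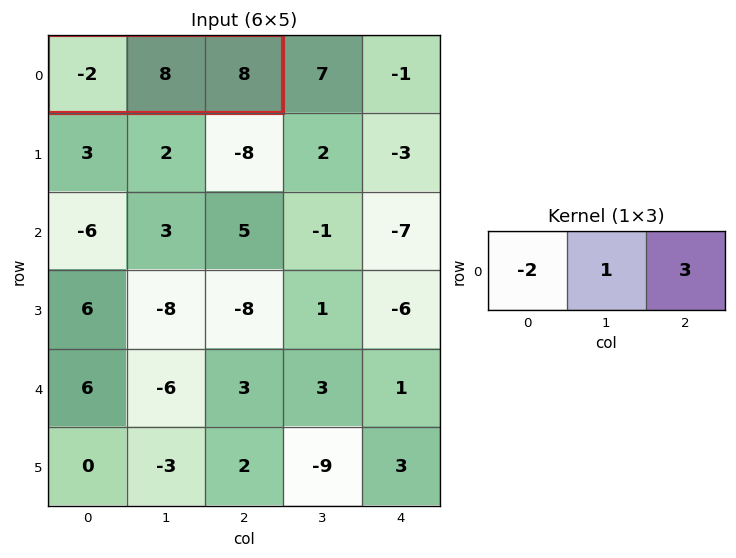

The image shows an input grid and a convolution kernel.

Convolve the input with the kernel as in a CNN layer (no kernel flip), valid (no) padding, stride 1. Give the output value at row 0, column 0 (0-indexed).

36

The receptive field on the input at this output position is [-2 8 8]. Elementwise product with the kernel and sum: -2·-2 + 8·1 + 8·3.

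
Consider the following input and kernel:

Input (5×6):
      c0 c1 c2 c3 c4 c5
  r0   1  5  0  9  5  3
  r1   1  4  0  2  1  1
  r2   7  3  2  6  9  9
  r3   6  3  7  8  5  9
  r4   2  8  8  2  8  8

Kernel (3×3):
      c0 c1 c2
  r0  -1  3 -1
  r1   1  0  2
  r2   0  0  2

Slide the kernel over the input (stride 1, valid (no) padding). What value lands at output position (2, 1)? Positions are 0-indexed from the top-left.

20

The receptive field on the input at this output position is [3 2 6 / 3 7 8 / 8 8 2]. Elementwise product with the kernel and sum: 3·-1 + 2·3 + 6·-1 + 3·1 + 8·2 + 2·2.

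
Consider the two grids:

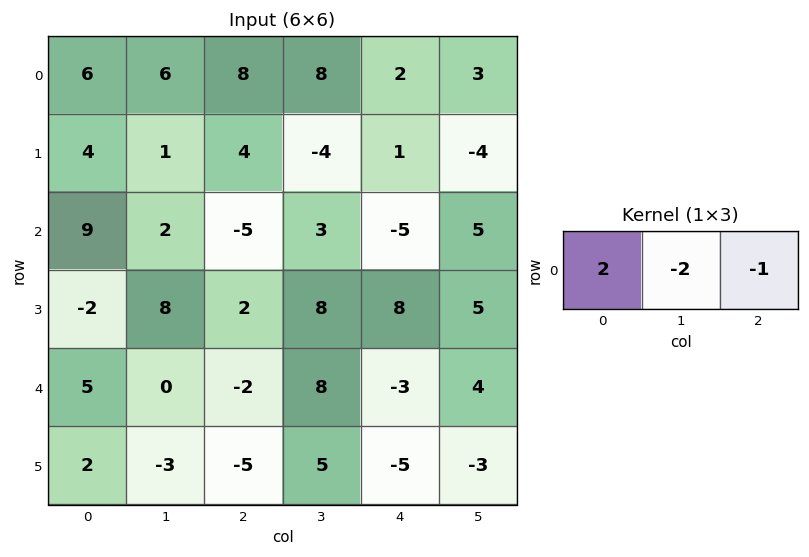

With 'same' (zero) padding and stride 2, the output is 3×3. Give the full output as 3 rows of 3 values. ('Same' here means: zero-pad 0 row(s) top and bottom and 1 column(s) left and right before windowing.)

-18 -12 9
-20 11 11
-10 -4 18

Output[0,0]: The receptive field on the zero-padded input at this output position is [0 6 6]. Elementwise product with the kernel and sum: 0·2 + 6·-2 + 6·-1.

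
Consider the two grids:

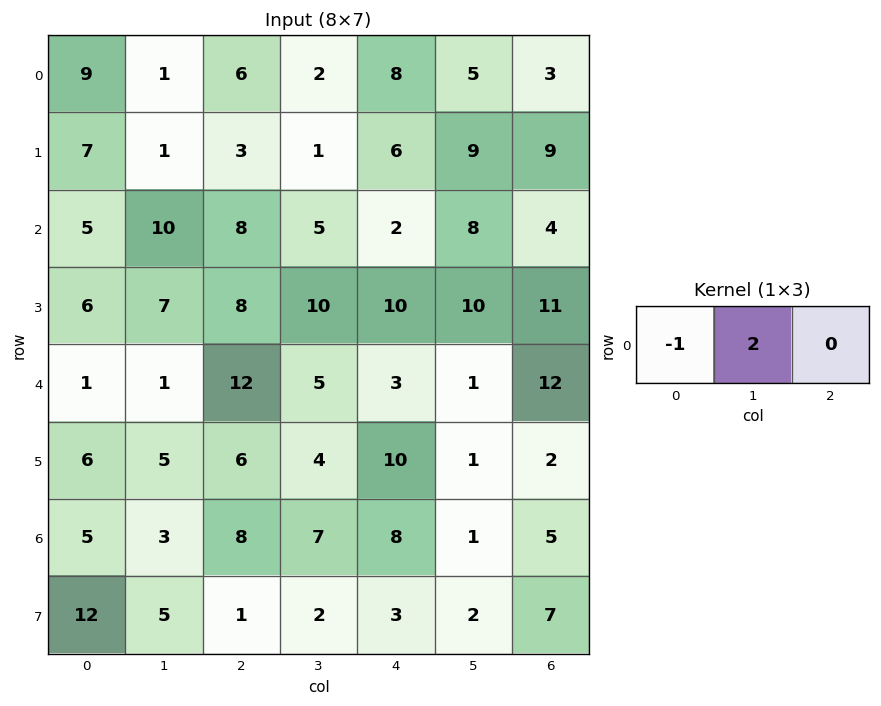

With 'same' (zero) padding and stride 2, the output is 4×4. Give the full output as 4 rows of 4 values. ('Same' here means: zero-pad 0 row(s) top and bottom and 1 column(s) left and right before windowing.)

18 11 14 1
10 6 -1 0
2 23 1 23
10 13 9 9

Output[0,0]: The receptive field on the zero-padded input at this output position is [0 9 1]. Elementwise product with the kernel and sum: 0·-1 + 9·2.
Output[0,1]: The receptive field on the zero-padded input at this output position is [1 6 2]. Elementwise product with the kernel and sum: 1·-1 + 6·2.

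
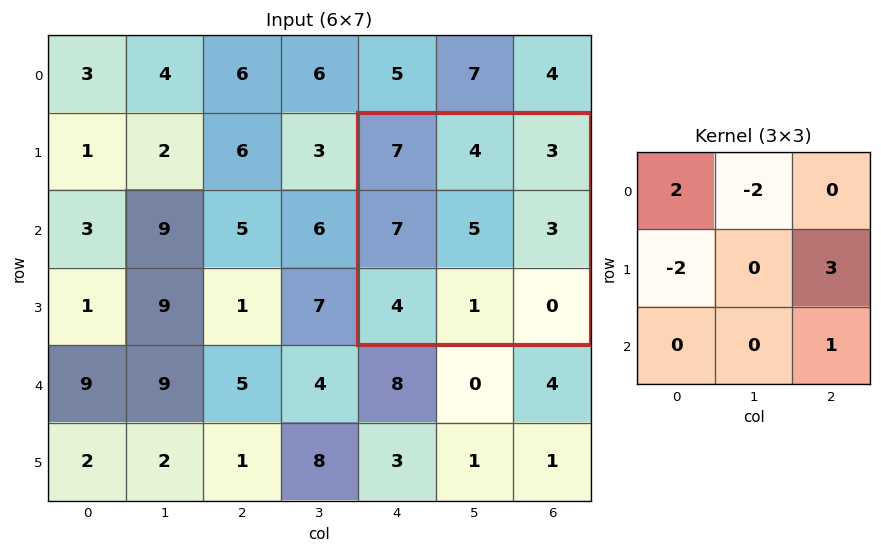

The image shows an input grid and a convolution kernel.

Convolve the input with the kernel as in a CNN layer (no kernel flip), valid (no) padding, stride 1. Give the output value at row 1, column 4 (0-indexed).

1

The receptive field on the input at this output position is [7 4 3 / 7 5 3 / 4 1 0]. Elementwise product with the kernel and sum: 7·2 + 4·-2 + 7·-2 + 3·3 + 0·1.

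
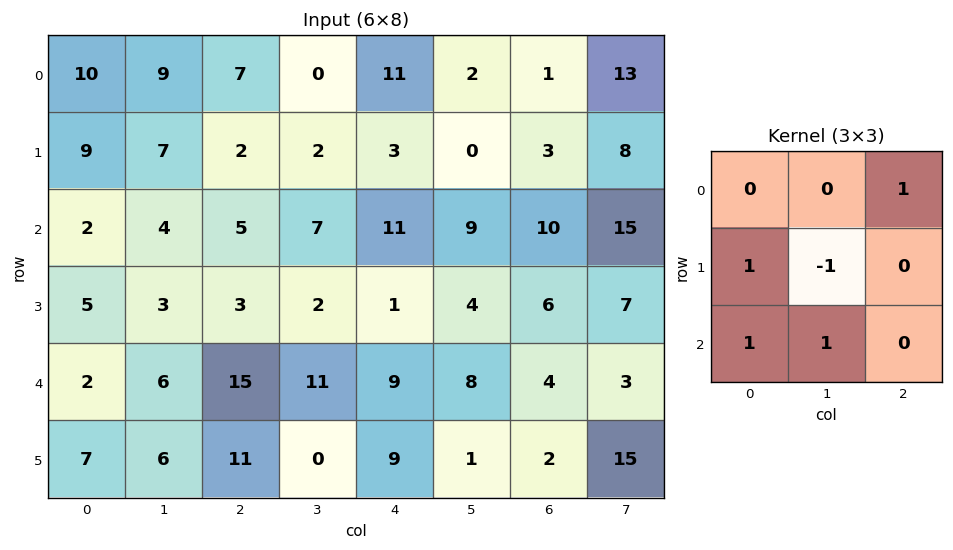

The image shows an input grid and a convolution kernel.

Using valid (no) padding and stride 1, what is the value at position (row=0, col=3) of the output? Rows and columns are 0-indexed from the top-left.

19

The receptive field on the input at this output position is [0 11 2 / 2 3 0 / 7 11 9]. Elementwise product with the kernel and sum: 2·1 + 2·1 + 3·-1 + 7·1 + 11·1.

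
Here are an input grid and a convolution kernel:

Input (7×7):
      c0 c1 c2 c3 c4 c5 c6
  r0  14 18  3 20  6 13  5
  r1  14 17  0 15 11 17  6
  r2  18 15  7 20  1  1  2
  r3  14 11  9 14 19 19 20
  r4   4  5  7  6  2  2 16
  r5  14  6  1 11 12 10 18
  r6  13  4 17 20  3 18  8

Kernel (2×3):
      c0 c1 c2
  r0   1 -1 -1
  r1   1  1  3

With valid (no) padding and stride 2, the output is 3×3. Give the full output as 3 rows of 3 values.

24 25 34
48 66 96
15 47 60

Output[0,0]: The receptive field on the input at this output position is [14 18 3 / 14 17 0]. Elementwise product with the kernel and sum: 14·1 + 18·-1 + 3·-1 + 14·1 + 17·1 + 0·3.
Output[0,1]: The receptive field on the input at this output position is [3 20 6 / 0 15 11]. Elementwise product with the kernel and sum: 3·1 + 20·-1 + 6·-1 + 0·1 + 15·1 + 11·3.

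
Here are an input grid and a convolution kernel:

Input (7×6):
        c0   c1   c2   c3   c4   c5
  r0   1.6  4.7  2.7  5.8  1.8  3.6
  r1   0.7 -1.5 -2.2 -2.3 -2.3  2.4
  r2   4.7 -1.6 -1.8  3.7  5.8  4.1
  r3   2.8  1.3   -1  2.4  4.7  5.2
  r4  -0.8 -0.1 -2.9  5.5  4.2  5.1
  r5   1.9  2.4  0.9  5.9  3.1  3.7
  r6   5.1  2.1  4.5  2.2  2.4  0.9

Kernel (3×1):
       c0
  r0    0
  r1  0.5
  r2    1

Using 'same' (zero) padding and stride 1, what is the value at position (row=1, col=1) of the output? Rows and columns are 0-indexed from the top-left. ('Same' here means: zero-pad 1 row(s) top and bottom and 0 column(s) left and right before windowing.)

-2.35

The receptive field on the zero-padded input at this output position is [4.7 / -1.5 / -1.6]. Elementwise product with the kernel and sum: -1.5·0.5 + -1.6·1.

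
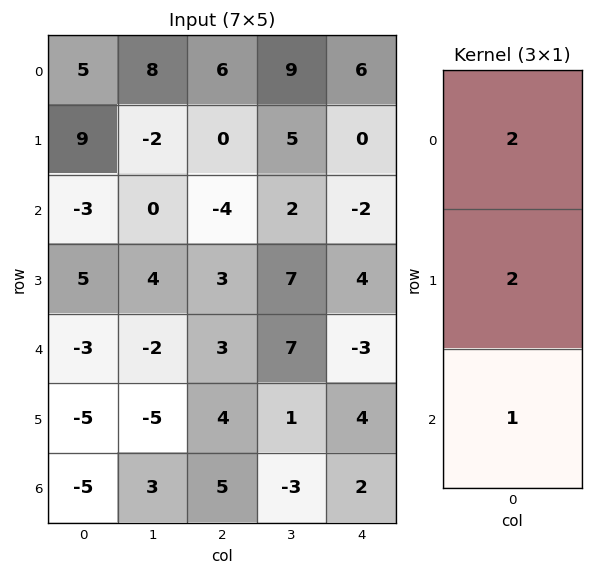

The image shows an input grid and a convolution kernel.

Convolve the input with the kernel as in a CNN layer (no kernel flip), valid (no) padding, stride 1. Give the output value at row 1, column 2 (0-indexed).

The receptive field on the input at this output position is [0 / -4 / 3]. Elementwise product with the kernel and sum: 0·2 + -4·2 + 3·1.

-5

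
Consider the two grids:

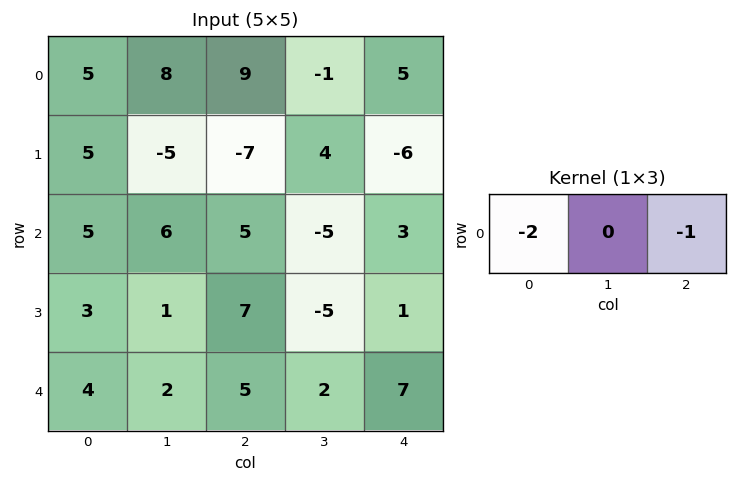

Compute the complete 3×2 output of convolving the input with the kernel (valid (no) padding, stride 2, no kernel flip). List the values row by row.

-19 -23
-15 -13
-13 -17

Output[0,0]: The receptive field on the input at this output position is [5 8 9]. Elementwise product with the kernel and sum: 5·-2 + 9·-1.
Output[0,1]: The receptive field on the input at this output position is [9 -1 5]. Elementwise product with the kernel and sum: 9·-2 + 5·-1.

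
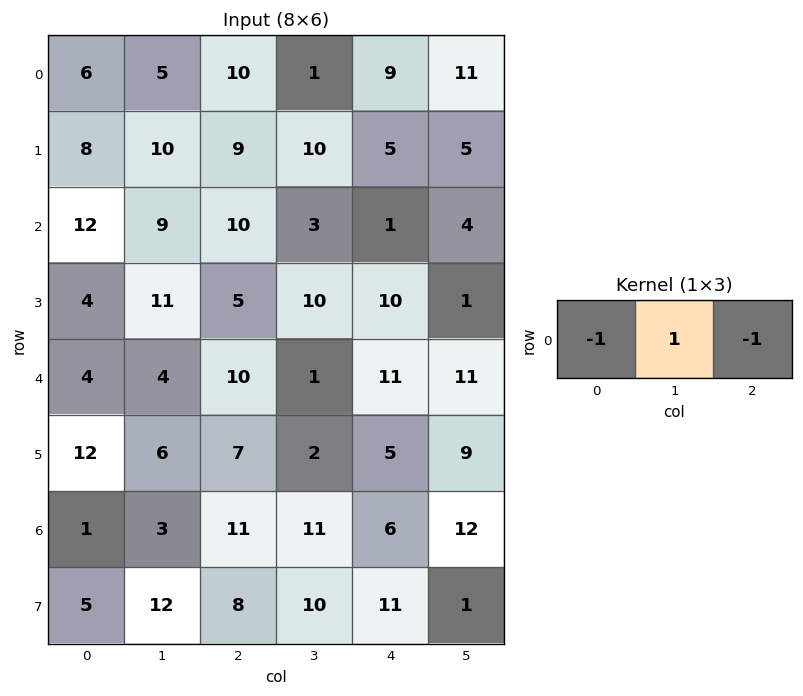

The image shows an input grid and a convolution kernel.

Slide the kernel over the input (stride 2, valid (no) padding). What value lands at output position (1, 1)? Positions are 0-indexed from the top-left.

-8

The receptive field on the input at this output position is [10 3 1]. Elementwise product with the kernel and sum: 10·-1 + 3·1 + 1·-1.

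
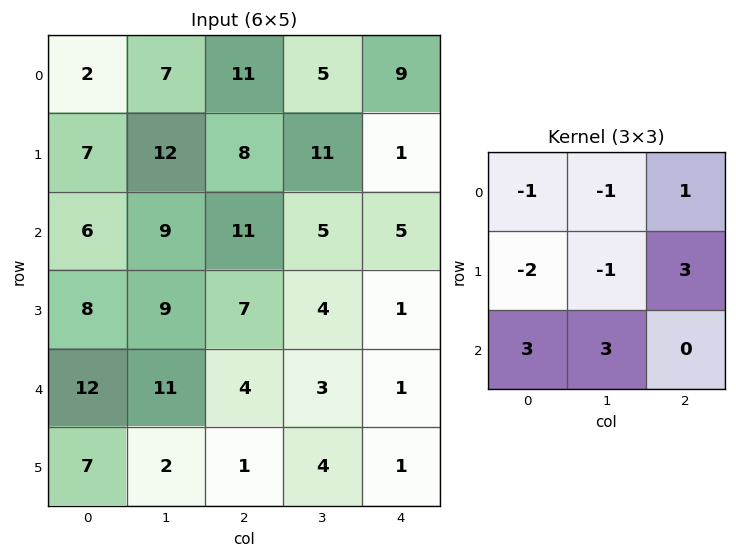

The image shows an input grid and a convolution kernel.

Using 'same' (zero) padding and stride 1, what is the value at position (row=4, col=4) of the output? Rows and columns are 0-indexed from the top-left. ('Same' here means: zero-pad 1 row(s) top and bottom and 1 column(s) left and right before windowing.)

3

The receptive field on the zero-padded input at this output position is [4 1 0 / 3 1 0 / 4 1 0]. Elementwise product with the kernel and sum: 4·-1 + 1·-1 + 0·1 + 3·-2 + 1·-1 + 0·3 + 4·3 + 1·3.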